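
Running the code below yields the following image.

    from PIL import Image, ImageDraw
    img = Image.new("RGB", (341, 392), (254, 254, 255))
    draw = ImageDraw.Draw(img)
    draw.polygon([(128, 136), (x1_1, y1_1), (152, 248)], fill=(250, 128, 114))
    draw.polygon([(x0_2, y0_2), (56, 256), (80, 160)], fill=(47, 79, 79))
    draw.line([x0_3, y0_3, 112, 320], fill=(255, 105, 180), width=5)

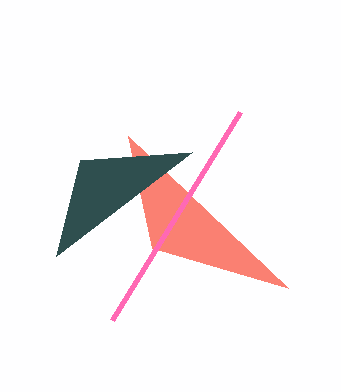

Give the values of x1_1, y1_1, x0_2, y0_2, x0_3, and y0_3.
x1_1 = 288, y1_1 = 288, x0_2 = 192, y0_2 = 152, x0_3 = 240, y0_3 = 112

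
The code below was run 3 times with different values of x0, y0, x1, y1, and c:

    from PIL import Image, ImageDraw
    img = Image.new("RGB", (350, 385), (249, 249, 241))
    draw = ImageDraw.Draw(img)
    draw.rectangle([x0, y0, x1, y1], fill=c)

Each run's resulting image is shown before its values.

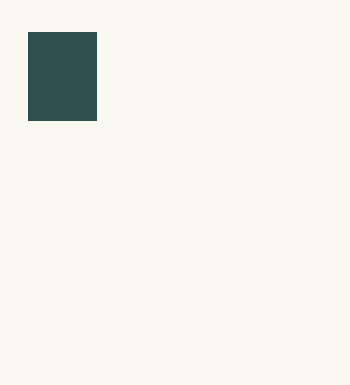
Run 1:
x0 = 28, y0 = 32, x1 = 96, y1 = 120, c = 'darkslategray'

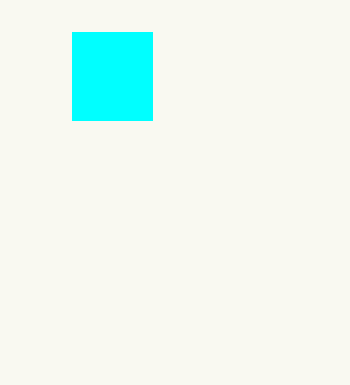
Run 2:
x0 = 72, y0 = 32, x1 = 152, y1 = 120, c = 'cyan'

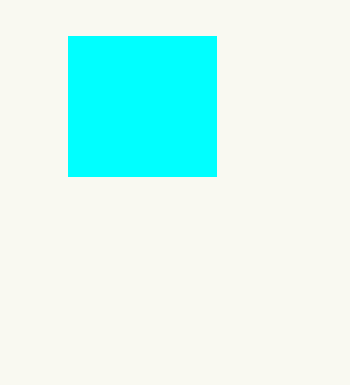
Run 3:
x0 = 68, y0 = 36, x1 = 216, y1 = 176, c = 'cyan'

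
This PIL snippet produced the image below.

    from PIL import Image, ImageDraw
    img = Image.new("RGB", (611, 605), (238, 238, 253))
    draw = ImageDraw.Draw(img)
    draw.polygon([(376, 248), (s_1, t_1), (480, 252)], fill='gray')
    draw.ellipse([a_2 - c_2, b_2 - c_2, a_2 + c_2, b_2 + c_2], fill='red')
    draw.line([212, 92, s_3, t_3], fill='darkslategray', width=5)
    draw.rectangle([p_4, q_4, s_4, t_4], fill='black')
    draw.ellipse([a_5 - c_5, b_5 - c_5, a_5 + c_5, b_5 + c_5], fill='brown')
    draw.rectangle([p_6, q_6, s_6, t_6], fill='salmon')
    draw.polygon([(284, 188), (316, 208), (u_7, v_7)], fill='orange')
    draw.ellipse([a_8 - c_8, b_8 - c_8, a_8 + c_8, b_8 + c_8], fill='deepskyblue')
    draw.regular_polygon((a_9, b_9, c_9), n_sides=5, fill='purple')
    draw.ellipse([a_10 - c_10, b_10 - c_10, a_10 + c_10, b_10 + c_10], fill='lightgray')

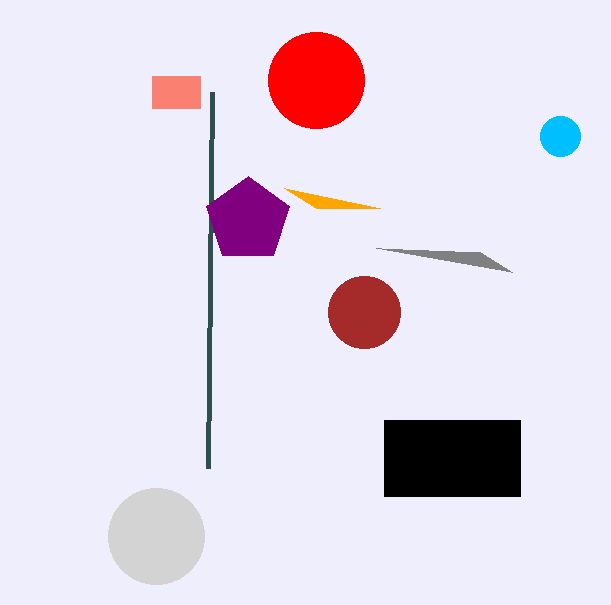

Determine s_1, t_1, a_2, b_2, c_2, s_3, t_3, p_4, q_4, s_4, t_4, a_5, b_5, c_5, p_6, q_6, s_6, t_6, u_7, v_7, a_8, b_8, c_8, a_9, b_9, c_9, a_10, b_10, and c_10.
s_1 = 512, t_1 = 272, a_2 = 316, b_2 = 80, c_2 = 48, s_3 = 208, t_3 = 468, p_4 = 384, q_4 = 420, s_4 = 520, t_4 = 496, a_5 = 364, b_5 = 312, c_5 = 36, p_6 = 152, q_6 = 76, s_6 = 200, t_6 = 108, u_7 = 380, v_7 = 208, a_8 = 560, b_8 = 136, c_8 = 20, a_9 = 248, b_9 = 220, c_9 = 44, a_10 = 156, b_10 = 536, c_10 = 48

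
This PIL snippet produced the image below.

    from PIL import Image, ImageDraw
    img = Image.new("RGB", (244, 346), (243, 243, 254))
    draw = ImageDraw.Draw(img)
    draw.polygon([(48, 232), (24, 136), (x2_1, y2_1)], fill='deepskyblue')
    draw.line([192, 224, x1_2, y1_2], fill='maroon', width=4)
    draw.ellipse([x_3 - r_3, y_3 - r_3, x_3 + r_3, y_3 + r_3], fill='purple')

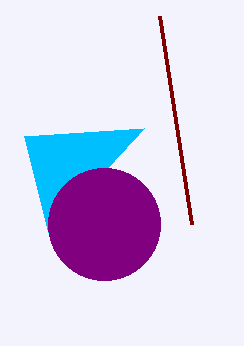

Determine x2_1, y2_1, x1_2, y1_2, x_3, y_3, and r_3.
x2_1 = 144; y2_1 = 128; x1_2 = 160; y1_2 = 16; x_3 = 104; y_3 = 224; r_3 = 56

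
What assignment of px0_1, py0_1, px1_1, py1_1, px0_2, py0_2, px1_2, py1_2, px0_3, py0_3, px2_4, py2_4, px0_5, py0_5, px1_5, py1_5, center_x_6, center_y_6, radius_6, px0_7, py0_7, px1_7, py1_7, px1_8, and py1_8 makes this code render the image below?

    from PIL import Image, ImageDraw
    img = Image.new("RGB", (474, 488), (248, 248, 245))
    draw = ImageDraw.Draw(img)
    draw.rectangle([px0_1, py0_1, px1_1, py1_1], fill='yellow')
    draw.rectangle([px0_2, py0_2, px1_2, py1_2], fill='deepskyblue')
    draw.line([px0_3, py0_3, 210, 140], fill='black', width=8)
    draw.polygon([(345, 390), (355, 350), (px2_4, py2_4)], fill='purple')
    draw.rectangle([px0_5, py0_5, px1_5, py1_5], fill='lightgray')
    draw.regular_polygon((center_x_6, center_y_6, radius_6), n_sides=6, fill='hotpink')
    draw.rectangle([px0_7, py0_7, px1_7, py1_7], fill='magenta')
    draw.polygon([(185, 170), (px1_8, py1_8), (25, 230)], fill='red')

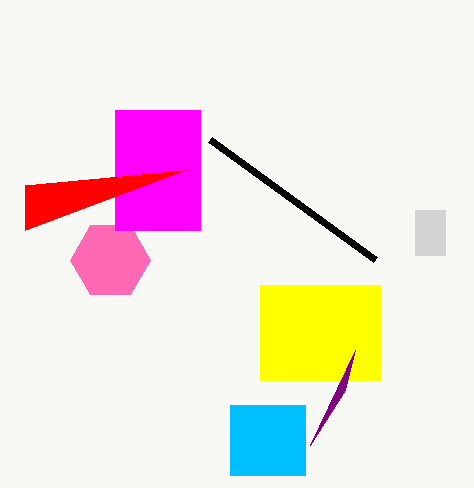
px0_1 = 260; py0_1 = 285; px1_1 = 380; py1_1 = 380; px0_2 = 230; py0_2 = 405; px1_2 = 305; py1_2 = 475; px0_3 = 375; py0_3 = 260; px2_4 = 310; py2_4 = 445; px0_5 = 415; py0_5 = 210; px1_5 = 445; py1_5 = 255; center_x_6 = 110; center_y_6 = 260; radius_6 = 40; px0_7 = 115; py0_7 = 110; px1_7 = 200; py1_7 = 230; px1_8 = 25; py1_8 = 185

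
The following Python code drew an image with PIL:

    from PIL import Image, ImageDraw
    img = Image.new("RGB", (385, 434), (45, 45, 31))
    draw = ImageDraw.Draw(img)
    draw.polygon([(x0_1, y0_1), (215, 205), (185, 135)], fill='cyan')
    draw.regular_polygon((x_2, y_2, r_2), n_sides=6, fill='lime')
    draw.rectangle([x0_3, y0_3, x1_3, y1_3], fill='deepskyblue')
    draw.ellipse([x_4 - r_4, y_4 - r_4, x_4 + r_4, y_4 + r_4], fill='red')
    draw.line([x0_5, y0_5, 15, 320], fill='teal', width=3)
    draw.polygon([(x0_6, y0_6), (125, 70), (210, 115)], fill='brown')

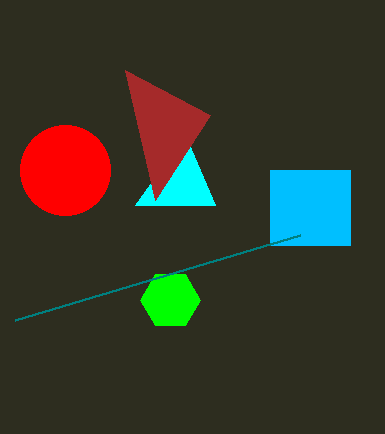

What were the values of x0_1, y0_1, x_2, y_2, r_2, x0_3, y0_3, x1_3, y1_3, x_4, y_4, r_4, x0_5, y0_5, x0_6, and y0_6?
x0_1 = 135
y0_1 = 205
x_2 = 170
y_2 = 300
r_2 = 30
x0_3 = 270
y0_3 = 170
x1_3 = 350
y1_3 = 245
x_4 = 65
y_4 = 170
r_4 = 45
x0_5 = 300
y0_5 = 235
x0_6 = 155
y0_6 = 200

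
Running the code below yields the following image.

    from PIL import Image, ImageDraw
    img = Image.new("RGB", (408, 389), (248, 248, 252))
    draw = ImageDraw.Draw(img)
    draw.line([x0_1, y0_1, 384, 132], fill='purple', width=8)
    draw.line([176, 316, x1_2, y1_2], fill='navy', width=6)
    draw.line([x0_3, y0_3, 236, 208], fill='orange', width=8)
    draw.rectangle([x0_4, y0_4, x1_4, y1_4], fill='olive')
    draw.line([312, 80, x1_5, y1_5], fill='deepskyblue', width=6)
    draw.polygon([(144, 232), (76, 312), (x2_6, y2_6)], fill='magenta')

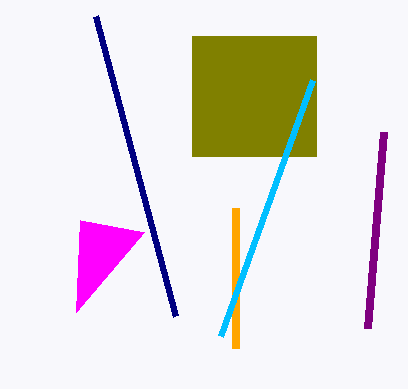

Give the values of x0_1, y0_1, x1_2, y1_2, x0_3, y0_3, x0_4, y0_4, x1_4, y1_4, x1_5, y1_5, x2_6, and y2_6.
x0_1 = 368
y0_1 = 328
x1_2 = 96
y1_2 = 16
x0_3 = 236
y0_3 = 348
x0_4 = 192
y0_4 = 36
x1_4 = 316
y1_4 = 156
x1_5 = 220
y1_5 = 336
x2_6 = 80
y2_6 = 220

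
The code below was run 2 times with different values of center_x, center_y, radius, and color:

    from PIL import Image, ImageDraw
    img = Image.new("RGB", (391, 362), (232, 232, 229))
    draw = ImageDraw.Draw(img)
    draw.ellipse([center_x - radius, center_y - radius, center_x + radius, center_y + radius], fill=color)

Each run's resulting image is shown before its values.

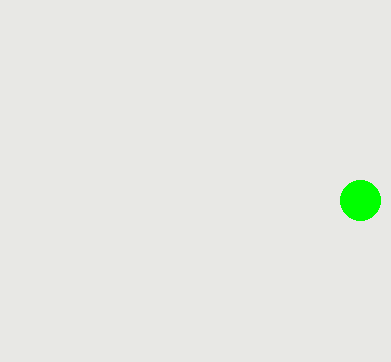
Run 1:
center_x = 360; center_y = 200; radius = 20; color = 'lime'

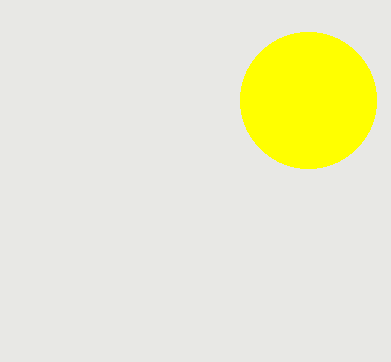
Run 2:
center_x = 308, center_y = 100, radius = 68, color = 'yellow'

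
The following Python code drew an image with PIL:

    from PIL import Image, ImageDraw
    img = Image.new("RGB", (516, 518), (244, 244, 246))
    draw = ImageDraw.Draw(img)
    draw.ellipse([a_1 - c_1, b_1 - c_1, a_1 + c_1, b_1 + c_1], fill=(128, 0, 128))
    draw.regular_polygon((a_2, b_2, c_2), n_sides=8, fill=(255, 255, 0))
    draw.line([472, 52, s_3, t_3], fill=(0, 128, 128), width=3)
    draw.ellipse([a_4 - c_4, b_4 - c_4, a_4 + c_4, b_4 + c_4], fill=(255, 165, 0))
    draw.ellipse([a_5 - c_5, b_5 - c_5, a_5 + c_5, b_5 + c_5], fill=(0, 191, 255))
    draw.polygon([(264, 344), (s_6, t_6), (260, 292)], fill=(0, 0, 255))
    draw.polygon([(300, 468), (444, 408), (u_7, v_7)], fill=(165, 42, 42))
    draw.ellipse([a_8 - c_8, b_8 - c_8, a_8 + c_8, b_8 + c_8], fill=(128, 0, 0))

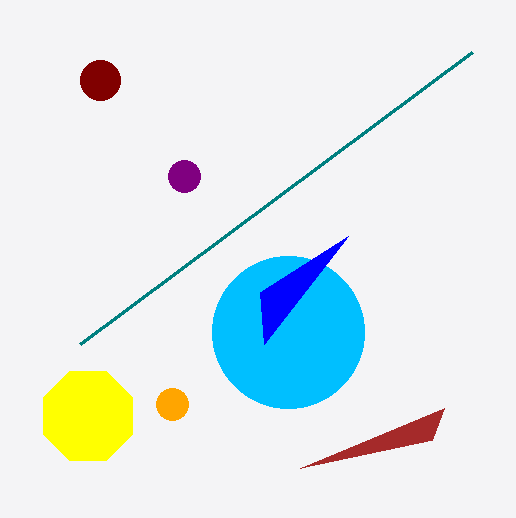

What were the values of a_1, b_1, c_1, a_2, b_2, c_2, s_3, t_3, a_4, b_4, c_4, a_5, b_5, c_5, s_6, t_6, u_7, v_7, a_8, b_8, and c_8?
a_1 = 184, b_1 = 176, c_1 = 16, a_2 = 88, b_2 = 416, c_2 = 48, s_3 = 80, t_3 = 344, a_4 = 172, b_4 = 404, c_4 = 16, a_5 = 288, b_5 = 332, c_5 = 76, s_6 = 348, t_6 = 236, u_7 = 432, v_7 = 440, a_8 = 100, b_8 = 80, c_8 = 20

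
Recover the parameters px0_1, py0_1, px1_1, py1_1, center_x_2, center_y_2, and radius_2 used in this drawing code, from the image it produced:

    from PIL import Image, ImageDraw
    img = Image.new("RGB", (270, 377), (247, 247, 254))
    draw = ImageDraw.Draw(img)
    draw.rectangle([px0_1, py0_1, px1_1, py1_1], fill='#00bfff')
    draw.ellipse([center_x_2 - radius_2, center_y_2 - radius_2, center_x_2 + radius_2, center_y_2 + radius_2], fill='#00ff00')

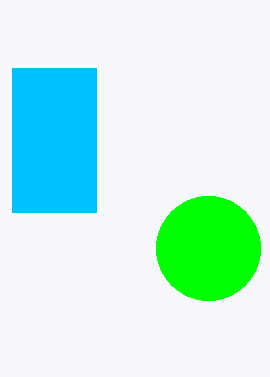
px0_1 = 12; py0_1 = 68; px1_1 = 96; py1_1 = 212; center_x_2 = 208; center_y_2 = 248; radius_2 = 52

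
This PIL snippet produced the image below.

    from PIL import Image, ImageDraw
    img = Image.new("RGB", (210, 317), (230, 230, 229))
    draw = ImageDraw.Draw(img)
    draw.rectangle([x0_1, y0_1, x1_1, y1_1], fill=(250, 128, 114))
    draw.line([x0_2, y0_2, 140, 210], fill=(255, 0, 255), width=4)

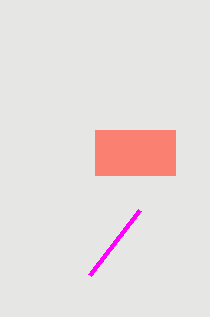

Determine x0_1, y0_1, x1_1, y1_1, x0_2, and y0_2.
x0_1 = 95, y0_1 = 130, x1_1 = 175, y1_1 = 175, x0_2 = 90, y0_2 = 275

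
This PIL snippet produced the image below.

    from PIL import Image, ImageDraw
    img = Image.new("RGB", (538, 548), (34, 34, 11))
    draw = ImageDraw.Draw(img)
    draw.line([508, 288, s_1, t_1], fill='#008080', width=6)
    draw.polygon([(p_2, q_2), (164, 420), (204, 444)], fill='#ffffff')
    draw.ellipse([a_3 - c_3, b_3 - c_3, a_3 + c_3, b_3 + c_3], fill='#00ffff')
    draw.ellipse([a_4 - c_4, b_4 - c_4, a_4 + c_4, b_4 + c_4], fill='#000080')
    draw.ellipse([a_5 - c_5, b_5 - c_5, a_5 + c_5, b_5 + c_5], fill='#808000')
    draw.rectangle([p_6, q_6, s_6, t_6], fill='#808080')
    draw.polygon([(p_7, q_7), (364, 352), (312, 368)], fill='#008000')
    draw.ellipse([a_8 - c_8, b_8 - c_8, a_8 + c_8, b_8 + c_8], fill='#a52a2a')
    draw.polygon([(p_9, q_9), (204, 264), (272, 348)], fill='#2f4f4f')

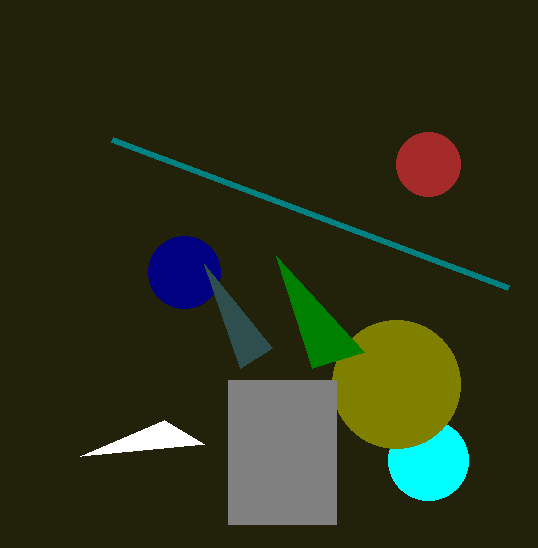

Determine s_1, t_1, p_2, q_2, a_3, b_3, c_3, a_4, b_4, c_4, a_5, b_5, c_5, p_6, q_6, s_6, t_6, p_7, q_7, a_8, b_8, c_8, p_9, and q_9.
s_1 = 112; t_1 = 140; p_2 = 80; q_2 = 456; a_3 = 428; b_3 = 460; c_3 = 40; a_4 = 184; b_4 = 272; c_4 = 36; a_5 = 396; b_5 = 384; c_5 = 64; p_6 = 228; q_6 = 380; s_6 = 336; t_6 = 524; p_7 = 276; q_7 = 256; a_8 = 428; b_8 = 164; c_8 = 32; p_9 = 240; q_9 = 368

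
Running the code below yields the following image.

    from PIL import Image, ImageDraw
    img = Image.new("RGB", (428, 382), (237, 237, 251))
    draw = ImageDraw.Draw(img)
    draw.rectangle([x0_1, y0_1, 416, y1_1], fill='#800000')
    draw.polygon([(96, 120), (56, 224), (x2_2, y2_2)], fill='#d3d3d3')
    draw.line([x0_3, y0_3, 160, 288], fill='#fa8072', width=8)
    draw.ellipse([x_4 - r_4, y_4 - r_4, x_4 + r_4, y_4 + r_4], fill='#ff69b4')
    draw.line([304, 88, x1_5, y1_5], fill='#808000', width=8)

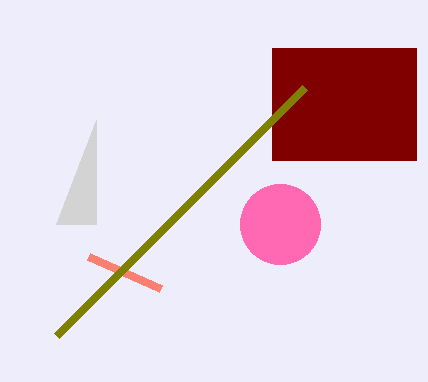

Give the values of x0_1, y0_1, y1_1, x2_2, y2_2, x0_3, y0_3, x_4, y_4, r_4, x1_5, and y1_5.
x0_1 = 272; y0_1 = 48; y1_1 = 160; x2_2 = 96; y2_2 = 224; x0_3 = 88; y0_3 = 256; x_4 = 280; y_4 = 224; r_4 = 40; x1_5 = 56; y1_5 = 336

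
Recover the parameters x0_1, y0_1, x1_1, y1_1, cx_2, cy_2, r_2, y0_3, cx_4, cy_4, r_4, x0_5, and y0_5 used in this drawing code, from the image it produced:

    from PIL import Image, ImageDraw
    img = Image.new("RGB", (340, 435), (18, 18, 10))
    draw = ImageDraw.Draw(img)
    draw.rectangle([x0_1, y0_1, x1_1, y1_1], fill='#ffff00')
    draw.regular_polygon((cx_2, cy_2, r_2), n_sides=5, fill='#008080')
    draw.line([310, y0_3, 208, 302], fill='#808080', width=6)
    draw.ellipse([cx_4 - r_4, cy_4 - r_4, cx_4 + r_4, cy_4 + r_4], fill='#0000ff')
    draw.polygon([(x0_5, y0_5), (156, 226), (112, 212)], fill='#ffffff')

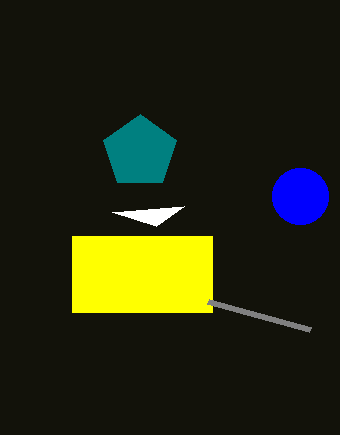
x0_1 = 72
y0_1 = 236
x1_1 = 212
y1_1 = 312
cx_2 = 140
cy_2 = 152
r_2 = 38
y0_3 = 330
cx_4 = 300
cy_4 = 196
r_4 = 28
x0_5 = 184
y0_5 = 206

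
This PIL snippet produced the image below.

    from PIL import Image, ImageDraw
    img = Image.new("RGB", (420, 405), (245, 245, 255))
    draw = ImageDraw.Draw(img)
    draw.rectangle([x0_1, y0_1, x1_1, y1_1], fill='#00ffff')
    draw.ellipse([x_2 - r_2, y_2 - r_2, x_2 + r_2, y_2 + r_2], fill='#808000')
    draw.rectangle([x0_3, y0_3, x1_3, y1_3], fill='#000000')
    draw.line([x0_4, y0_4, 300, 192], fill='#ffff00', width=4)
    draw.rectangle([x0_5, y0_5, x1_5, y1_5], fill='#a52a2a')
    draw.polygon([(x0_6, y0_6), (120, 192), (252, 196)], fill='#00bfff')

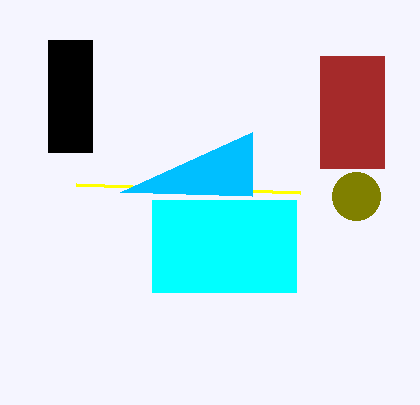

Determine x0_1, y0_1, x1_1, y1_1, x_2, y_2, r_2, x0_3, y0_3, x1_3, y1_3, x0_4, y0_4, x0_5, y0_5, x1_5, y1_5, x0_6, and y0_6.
x0_1 = 152; y0_1 = 200; x1_1 = 296; y1_1 = 292; x_2 = 356; y_2 = 196; r_2 = 24; x0_3 = 48; y0_3 = 40; x1_3 = 92; y1_3 = 152; x0_4 = 76; y0_4 = 184; x0_5 = 320; y0_5 = 56; x1_5 = 384; y1_5 = 168; x0_6 = 252; y0_6 = 132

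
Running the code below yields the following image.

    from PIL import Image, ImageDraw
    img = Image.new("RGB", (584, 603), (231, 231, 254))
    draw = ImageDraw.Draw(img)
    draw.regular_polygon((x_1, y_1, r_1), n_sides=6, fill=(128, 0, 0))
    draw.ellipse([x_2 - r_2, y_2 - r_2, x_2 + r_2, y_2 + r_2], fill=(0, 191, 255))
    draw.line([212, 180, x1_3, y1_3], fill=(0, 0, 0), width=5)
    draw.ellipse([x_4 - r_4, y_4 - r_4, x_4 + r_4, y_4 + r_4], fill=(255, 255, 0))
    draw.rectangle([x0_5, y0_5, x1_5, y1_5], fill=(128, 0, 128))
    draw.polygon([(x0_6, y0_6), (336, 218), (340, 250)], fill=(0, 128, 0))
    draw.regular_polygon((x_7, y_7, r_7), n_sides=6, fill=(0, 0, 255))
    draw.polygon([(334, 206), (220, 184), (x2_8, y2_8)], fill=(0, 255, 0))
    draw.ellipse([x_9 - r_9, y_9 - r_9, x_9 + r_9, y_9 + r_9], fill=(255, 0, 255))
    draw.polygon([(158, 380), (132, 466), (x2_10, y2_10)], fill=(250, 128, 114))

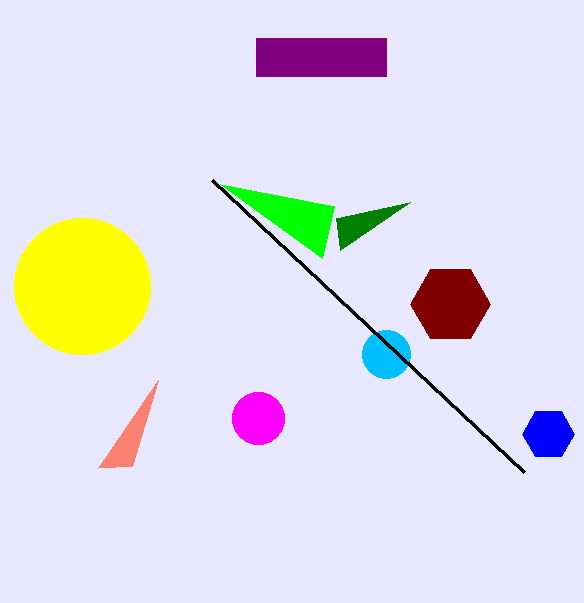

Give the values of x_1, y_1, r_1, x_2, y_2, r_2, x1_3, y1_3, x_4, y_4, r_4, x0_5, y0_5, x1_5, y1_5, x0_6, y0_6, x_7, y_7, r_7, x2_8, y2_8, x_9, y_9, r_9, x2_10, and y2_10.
x_1 = 450
y_1 = 304
r_1 = 40
x_2 = 386
y_2 = 354
r_2 = 24
x1_3 = 524
y1_3 = 472
x_4 = 82
y_4 = 286
r_4 = 68
x0_5 = 256
y0_5 = 38
x1_5 = 386
y1_5 = 76
x0_6 = 410
y0_6 = 202
x_7 = 548
y_7 = 434
r_7 = 26
x2_8 = 322
y2_8 = 258
x_9 = 258
y_9 = 418
r_9 = 26
x2_10 = 98
y2_10 = 468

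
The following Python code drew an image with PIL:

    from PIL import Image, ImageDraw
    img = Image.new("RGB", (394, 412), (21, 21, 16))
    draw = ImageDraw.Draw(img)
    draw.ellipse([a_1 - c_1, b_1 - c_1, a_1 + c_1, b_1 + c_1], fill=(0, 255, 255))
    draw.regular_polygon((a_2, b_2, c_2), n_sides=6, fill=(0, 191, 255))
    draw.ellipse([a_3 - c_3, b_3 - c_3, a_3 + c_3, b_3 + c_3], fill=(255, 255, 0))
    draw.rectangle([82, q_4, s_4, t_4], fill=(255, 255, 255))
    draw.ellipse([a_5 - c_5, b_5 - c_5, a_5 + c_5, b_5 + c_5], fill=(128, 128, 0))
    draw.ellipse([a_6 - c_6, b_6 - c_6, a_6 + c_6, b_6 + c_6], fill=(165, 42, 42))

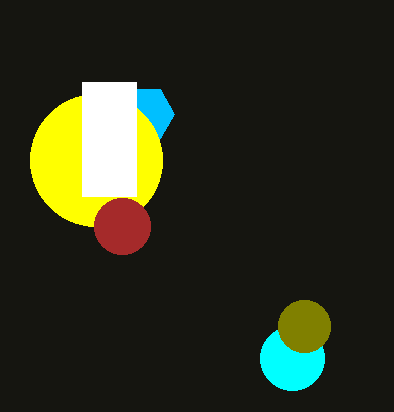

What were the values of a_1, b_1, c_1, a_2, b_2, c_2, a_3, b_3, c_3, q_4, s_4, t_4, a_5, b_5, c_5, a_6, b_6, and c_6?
a_1 = 292; b_1 = 358; c_1 = 32; a_2 = 146; b_2 = 114; c_2 = 28; a_3 = 96; b_3 = 160; c_3 = 66; q_4 = 82; s_4 = 136; t_4 = 196; a_5 = 304; b_5 = 326; c_5 = 26; a_6 = 122; b_6 = 226; c_6 = 28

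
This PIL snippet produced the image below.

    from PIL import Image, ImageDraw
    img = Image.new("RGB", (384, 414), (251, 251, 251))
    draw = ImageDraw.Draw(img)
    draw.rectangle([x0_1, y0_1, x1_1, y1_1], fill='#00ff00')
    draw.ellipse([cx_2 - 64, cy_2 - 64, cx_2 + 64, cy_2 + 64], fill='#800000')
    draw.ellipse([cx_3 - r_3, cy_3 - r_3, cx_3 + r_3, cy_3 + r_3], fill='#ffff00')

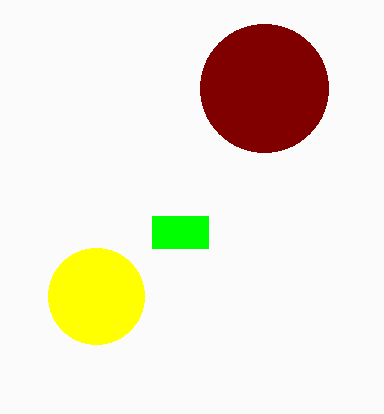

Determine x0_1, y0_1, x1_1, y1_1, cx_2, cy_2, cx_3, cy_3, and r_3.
x0_1 = 152
y0_1 = 216
x1_1 = 208
y1_1 = 248
cx_2 = 264
cy_2 = 88
cx_3 = 96
cy_3 = 296
r_3 = 48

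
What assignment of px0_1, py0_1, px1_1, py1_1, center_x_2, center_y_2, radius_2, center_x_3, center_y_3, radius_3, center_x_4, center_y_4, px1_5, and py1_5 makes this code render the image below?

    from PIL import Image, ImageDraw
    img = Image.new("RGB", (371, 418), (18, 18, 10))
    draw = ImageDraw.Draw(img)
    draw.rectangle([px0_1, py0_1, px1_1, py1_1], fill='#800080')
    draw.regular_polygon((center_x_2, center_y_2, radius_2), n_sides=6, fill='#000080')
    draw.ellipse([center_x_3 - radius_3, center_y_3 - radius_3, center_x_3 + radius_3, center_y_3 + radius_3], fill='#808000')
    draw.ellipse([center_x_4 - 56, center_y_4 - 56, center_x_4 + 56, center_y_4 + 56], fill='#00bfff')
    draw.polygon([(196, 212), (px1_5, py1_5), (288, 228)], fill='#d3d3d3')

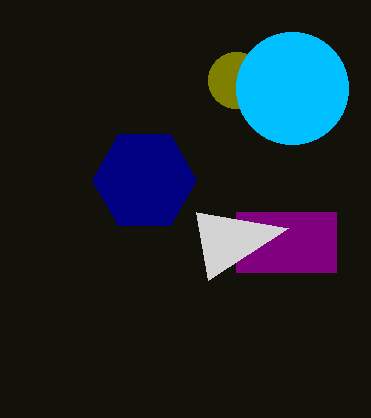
px0_1 = 236, py0_1 = 212, px1_1 = 336, py1_1 = 272, center_x_2 = 144, center_y_2 = 180, radius_2 = 52, center_x_3 = 236, center_y_3 = 80, radius_3 = 28, center_x_4 = 292, center_y_4 = 88, px1_5 = 208, py1_5 = 280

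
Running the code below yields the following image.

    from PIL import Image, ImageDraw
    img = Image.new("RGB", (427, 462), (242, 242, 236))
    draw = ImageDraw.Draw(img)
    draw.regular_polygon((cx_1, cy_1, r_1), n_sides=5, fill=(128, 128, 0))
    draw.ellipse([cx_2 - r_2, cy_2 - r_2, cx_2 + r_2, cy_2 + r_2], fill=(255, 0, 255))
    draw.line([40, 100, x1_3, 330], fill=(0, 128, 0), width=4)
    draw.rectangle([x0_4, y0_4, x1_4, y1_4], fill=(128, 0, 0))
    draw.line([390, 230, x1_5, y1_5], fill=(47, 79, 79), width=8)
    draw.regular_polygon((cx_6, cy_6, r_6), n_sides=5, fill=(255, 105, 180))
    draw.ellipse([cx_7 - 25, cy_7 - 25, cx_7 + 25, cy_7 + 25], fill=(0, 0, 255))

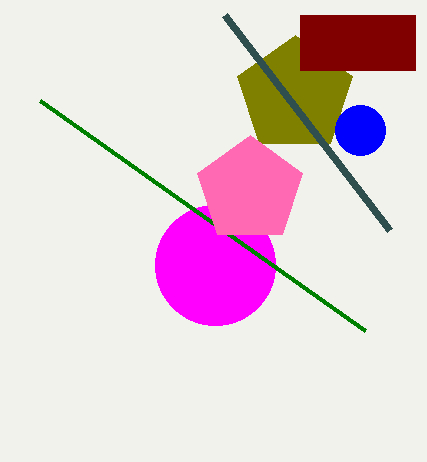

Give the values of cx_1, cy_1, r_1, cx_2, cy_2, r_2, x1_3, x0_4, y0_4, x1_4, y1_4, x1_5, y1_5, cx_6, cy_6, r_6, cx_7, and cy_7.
cx_1 = 295; cy_1 = 95; r_1 = 60; cx_2 = 215; cy_2 = 265; r_2 = 60; x1_3 = 365; x0_4 = 300; y0_4 = 15; x1_4 = 415; y1_4 = 70; x1_5 = 225; y1_5 = 15; cx_6 = 250; cy_6 = 190; r_6 = 55; cx_7 = 360; cy_7 = 130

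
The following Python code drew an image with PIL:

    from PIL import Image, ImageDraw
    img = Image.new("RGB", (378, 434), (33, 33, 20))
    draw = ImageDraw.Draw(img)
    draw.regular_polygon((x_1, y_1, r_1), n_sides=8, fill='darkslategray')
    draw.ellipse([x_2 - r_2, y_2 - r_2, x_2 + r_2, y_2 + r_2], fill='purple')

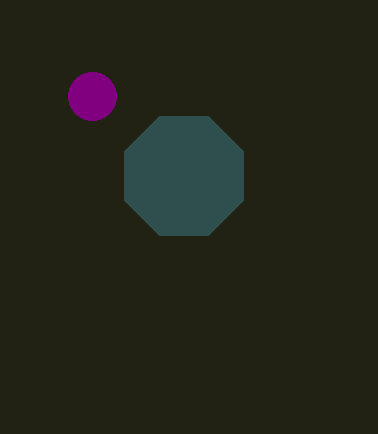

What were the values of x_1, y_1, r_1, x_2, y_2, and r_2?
x_1 = 184; y_1 = 176; r_1 = 64; x_2 = 92; y_2 = 96; r_2 = 24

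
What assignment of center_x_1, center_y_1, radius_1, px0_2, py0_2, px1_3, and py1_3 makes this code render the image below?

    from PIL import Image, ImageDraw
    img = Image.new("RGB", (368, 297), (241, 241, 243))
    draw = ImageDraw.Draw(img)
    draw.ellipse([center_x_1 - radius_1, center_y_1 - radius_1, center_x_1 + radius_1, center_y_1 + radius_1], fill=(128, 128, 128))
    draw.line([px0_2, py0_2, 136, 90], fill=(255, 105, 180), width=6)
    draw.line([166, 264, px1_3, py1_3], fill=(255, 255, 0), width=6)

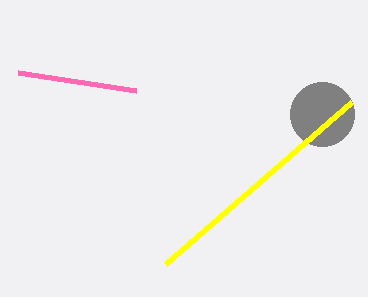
center_x_1 = 322, center_y_1 = 114, radius_1 = 32, px0_2 = 18, py0_2 = 72, px1_3 = 352, py1_3 = 102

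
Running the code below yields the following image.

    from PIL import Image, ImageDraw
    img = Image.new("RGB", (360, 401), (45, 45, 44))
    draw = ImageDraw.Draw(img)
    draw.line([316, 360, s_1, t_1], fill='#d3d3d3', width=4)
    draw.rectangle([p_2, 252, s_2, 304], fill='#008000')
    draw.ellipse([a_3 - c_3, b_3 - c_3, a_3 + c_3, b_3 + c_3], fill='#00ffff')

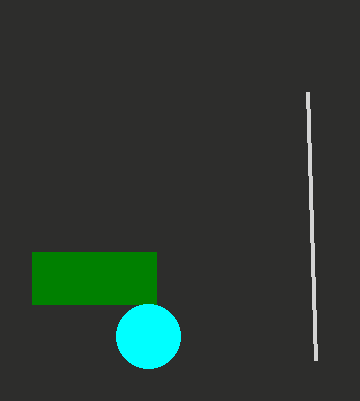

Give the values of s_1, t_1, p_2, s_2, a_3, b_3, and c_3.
s_1 = 308
t_1 = 92
p_2 = 32
s_2 = 156
a_3 = 148
b_3 = 336
c_3 = 32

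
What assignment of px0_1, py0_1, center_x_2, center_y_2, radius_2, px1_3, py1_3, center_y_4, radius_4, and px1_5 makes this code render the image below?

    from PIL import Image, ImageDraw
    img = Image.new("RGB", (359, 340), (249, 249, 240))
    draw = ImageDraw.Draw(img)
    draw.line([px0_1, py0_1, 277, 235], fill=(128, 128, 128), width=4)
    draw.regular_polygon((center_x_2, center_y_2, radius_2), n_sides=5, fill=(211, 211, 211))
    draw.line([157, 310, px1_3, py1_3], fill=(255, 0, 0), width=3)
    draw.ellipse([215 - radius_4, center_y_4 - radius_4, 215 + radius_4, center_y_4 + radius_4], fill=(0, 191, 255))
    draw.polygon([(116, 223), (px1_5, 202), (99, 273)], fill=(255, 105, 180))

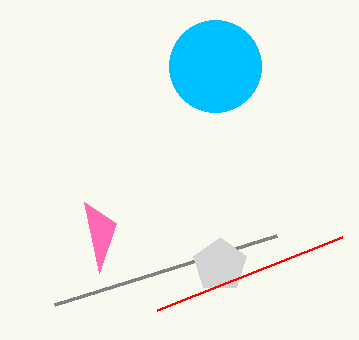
px0_1 = 55, py0_1 = 304, center_x_2 = 220, center_y_2 = 265, radius_2 = 28, px1_3 = 342, py1_3 = 237, center_y_4 = 66, radius_4 = 46, px1_5 = 84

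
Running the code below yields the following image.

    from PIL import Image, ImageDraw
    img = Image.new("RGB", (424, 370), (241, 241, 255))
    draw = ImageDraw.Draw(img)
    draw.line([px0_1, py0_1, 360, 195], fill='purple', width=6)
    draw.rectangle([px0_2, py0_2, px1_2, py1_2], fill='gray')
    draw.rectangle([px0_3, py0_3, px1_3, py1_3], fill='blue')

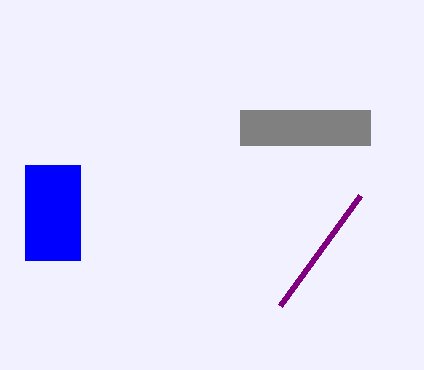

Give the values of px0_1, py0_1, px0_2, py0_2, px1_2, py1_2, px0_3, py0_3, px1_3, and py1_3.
px0_1 = 280
py0_1 = 305
px0_2 = 240
py0_2 = 110
px1_2 = 370
py1_2 = 145
px0_3 = 25
py0_3 = 165
px1_3 = 80
py1_3 = 260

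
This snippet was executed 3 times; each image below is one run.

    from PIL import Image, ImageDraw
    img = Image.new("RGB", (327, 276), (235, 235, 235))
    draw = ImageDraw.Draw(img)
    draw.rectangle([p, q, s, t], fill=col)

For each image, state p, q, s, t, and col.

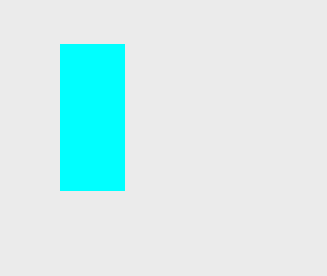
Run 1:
p = 60; q = 44; s = 124; t = 190; col = 'cyan'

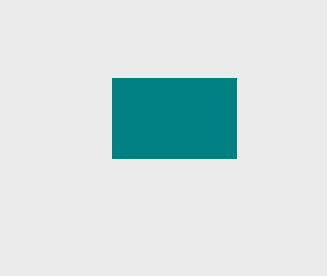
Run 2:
p = 112; q = 78; s = 236; t = 158; col = 'teal'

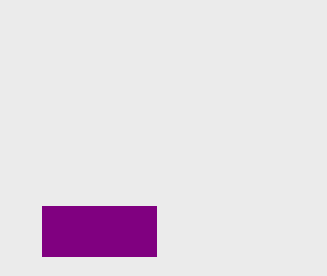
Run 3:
p = 42, q = 206, s = 156, t = 256, col = 'purple'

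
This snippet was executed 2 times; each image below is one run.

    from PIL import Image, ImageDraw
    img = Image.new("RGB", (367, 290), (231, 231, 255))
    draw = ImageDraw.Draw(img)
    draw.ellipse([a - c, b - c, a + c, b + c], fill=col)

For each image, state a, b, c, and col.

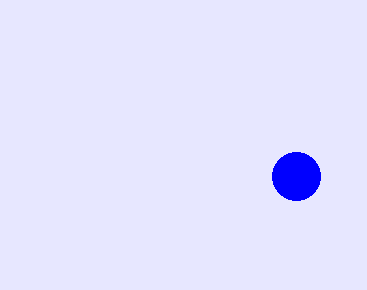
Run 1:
a = 296
b = 176
c = 24
col = 'blue'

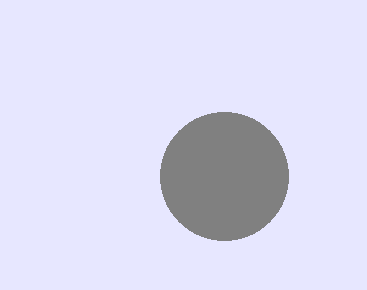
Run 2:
a = 224; b = 176; c = 64; col = 'gray'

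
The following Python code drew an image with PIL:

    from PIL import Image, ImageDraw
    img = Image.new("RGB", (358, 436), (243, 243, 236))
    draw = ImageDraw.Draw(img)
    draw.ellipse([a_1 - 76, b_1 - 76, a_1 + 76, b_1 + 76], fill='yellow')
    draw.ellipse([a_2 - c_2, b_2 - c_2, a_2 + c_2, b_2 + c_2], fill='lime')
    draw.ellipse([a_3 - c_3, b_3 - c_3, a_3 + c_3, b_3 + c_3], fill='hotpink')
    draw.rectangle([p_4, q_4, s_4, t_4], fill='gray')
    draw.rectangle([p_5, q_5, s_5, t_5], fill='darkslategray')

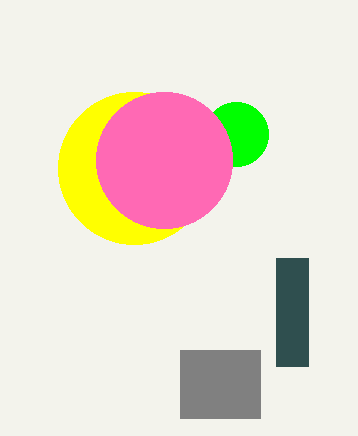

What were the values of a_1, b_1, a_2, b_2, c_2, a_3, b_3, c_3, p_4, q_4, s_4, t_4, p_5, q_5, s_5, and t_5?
a_1 = 134; b_1 = 168; a_2 = 236; b_2 = 134; c_2 = 32; a_3 = 164; b_3 = 160; c_3 = 68; p_4 = 180; q_4 = 350; s_4 = 260; t_4 = 418; p_5 = 276; q_5 = 258; s_5 = 308; t_5 = 366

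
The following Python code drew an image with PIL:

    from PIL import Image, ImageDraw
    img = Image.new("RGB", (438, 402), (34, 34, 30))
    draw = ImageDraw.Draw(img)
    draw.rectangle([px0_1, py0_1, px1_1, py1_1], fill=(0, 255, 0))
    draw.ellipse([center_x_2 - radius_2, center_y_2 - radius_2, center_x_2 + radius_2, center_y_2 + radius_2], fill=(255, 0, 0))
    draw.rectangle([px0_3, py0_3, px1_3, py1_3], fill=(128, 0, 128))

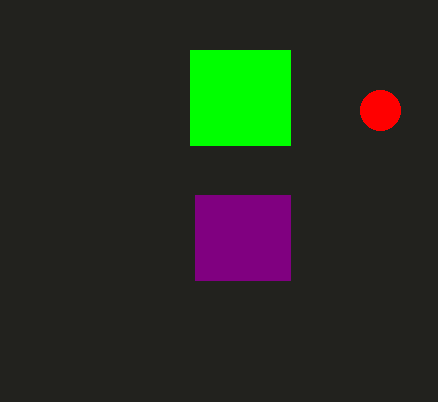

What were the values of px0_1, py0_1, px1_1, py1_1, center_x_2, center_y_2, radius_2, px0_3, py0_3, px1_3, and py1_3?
px0_1 = 190
py0_1 = 50
px1_1 = 290
py1_1 = 145
center_x_2 = 380
center_y_2 = 110
radius_2 = 20
px0_3 = 195
py0_3 = 195
px1_3 = 290
py1_3 = 280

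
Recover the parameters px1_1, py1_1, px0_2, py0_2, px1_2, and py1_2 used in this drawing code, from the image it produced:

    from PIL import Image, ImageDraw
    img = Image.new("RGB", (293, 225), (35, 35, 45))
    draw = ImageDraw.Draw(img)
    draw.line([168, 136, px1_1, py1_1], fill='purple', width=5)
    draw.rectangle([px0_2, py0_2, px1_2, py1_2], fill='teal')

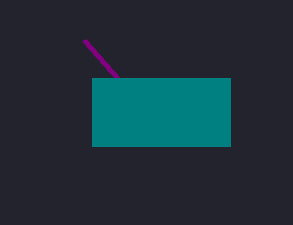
px1_1 = 84, py1_1 = 40, px0_2 = 92, py0_2 = 78, px1_2 = 230, py1_2 = 146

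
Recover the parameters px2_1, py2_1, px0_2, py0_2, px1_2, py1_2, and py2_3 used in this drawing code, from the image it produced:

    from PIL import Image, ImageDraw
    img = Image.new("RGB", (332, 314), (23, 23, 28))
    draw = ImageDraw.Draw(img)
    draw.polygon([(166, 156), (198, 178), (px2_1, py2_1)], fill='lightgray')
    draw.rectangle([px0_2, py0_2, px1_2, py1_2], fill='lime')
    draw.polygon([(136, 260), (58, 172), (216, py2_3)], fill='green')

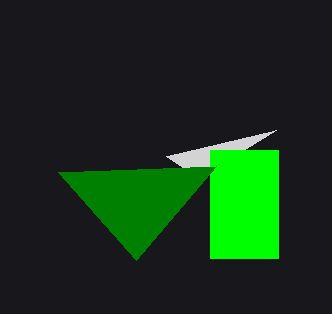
px2_1 = 276
py2_1 = 130
px0_2 = 210
py0_2 = 150
px1_2 = 278
py1_2 = 258
py2_3 = 166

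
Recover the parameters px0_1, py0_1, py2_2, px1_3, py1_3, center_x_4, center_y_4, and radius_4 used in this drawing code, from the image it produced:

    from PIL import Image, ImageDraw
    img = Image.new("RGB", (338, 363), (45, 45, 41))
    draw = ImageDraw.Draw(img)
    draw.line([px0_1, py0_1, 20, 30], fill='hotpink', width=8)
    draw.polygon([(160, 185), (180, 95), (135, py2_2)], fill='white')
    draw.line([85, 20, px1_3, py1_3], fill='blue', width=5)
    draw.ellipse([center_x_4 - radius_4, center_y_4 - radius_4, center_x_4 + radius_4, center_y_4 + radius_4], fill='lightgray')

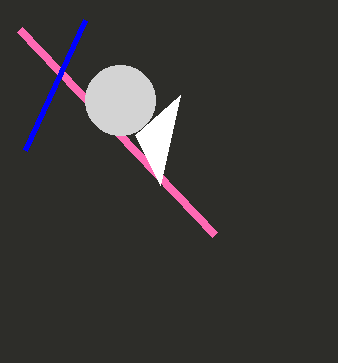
px0_1 = 215; py0_1 = 235; py2_2 = 135; px1_3 = 25; py1_3 = 150; center_x_4 = 120; center_y_4 = 100; radius_4 = 35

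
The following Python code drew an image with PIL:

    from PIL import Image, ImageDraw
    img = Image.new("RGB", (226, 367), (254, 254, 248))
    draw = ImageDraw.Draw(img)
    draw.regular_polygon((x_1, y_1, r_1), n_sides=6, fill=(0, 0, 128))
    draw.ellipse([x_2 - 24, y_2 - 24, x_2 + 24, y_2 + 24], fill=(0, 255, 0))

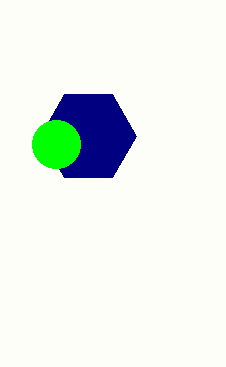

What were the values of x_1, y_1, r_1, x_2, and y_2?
x_1 = 88
y_1 = 136
r_1 = 48
x_2 = 56
y_2 = 144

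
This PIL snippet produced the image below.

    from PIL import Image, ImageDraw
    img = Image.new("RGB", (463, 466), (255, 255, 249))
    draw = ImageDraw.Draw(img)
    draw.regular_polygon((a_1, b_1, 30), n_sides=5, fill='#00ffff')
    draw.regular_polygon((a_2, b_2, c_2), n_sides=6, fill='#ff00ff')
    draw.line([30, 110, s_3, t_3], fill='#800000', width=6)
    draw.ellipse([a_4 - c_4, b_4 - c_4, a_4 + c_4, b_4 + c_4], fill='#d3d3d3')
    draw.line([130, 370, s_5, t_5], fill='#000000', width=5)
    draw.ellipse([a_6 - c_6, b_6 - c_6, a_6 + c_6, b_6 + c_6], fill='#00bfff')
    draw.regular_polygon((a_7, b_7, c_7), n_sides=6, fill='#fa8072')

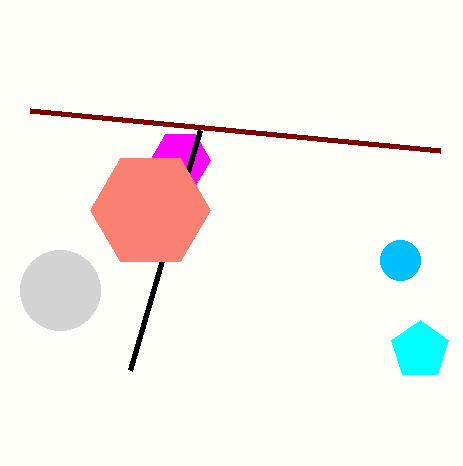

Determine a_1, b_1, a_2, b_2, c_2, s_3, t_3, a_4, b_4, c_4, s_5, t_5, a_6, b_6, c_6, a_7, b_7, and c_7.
a_1 = 420; b_1 = 350; a_2 = 180; b_2 = 160; c_2 = 30; s_3 = 440; t_3 = 150; a_4 = 60; b_4 = 290; c_4 = 40; s_5 = 200; t_5 = 130; a_6 = 400; b_6 = 260; c_6 = 20; a_7 = 150; b_7 = 210; c_7 = 60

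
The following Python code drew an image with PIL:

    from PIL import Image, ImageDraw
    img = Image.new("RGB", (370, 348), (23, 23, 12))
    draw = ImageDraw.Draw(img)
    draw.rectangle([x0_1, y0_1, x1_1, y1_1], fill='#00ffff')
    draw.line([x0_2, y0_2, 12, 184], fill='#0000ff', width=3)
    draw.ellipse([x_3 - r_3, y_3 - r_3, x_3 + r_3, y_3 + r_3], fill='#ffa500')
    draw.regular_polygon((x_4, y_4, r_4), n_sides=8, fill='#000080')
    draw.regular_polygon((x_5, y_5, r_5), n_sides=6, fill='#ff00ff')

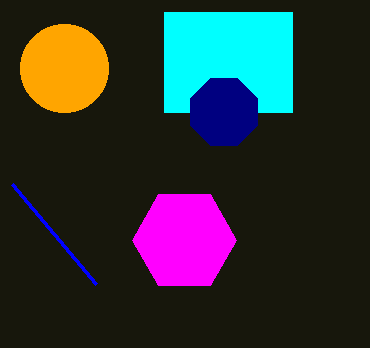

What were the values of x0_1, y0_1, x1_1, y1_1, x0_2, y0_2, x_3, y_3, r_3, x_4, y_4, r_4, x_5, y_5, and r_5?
x0_1 = 164; y0_1 = 12; x1_1 = 292; y1_1 = 112; x0_2 = 96; y0_2 = 284; x_3 = 64; y_3 = 68; r_3 = 44; x_4 = 224; y_4 = 112; r_4 = 36; x_5 = 184; y_5 = 240; r_5 = 52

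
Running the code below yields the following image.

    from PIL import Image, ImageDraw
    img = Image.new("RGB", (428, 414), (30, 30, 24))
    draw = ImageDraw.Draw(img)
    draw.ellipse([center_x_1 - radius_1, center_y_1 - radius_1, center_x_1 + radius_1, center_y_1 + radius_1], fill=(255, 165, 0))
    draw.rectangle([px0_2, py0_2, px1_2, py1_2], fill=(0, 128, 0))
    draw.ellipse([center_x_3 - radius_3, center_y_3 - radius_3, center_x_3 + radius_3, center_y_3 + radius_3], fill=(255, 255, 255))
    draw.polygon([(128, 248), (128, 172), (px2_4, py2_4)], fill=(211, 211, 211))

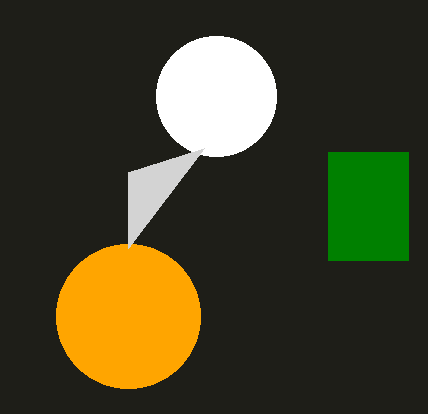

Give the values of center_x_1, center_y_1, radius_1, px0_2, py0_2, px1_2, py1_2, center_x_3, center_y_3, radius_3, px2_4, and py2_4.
center_x_1 = 128; center_y_1 = 316; radius_1 = 72; px0_2 = 328; py0_2 = 152; px1_2 = 408; py1_2 = 260; center_x_3 = 216; center_y_3 = 96; radius_3 = 60; px2_4 = 204; py2_4 = 148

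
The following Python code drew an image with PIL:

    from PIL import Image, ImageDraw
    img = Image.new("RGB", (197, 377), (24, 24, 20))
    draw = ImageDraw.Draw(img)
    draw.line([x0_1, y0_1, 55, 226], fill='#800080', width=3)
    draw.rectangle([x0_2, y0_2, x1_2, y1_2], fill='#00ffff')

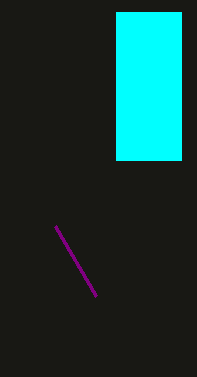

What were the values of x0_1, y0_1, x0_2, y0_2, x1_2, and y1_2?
x0_1 = 96, y0_1 = 296, x0_2 = 116, y0_2 = 12, x1_2 = 181, y1_2 = 160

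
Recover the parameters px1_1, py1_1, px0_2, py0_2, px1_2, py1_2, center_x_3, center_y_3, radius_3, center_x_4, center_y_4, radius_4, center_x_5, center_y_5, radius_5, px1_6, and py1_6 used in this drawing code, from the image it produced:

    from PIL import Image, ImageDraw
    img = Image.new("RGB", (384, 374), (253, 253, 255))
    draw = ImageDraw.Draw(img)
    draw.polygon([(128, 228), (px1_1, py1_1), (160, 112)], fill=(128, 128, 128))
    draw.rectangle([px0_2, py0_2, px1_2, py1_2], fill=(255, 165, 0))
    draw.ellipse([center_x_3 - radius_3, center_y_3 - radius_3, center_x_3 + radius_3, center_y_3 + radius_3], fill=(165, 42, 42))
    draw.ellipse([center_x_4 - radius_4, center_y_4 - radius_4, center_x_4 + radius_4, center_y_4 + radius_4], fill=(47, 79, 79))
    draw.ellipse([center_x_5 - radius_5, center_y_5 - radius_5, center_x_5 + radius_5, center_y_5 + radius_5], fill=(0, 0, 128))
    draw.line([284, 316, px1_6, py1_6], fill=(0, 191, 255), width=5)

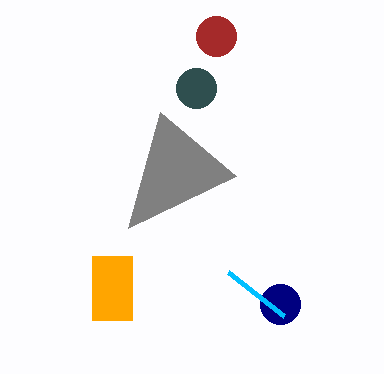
px1_1 = 236; py1_1 = 176; px0_2 = 92; py0_2 = 256; px1_2 = 132; py1_2 = 320; center_x_3 = 216; center_y_3 = 36; radius_3 = 20; center_x_4 = 196; center_y_4 = 88; radius_4 = 20; center_x_5 = 280; center_y_5 = 304; radius_5 = 20; px1_6 = 228; py1_6 = 272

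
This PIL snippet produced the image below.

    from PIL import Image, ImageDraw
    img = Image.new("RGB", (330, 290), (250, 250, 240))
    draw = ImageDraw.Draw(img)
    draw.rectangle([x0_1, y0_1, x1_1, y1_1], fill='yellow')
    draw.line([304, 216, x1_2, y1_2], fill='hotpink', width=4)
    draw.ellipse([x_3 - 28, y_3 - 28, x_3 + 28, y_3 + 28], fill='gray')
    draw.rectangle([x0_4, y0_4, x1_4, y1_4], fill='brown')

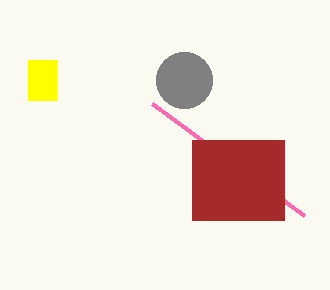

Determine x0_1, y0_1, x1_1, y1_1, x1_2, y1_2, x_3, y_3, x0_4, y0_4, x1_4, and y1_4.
x0_1 = 28; y0_1 = 60; x1_1 = 56; y1_1 = 100; x1_2 = 152; y1_2 = 104; x_3 = 184; y_3 = 80; x0_4 = 192; y0_4 = 140; x1_4 = 284; y1_4 = 220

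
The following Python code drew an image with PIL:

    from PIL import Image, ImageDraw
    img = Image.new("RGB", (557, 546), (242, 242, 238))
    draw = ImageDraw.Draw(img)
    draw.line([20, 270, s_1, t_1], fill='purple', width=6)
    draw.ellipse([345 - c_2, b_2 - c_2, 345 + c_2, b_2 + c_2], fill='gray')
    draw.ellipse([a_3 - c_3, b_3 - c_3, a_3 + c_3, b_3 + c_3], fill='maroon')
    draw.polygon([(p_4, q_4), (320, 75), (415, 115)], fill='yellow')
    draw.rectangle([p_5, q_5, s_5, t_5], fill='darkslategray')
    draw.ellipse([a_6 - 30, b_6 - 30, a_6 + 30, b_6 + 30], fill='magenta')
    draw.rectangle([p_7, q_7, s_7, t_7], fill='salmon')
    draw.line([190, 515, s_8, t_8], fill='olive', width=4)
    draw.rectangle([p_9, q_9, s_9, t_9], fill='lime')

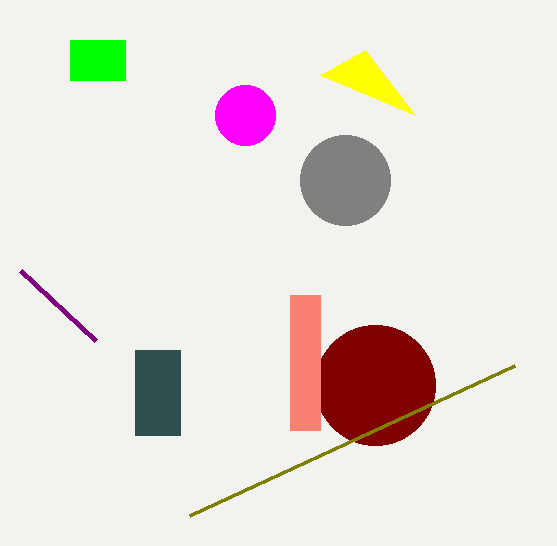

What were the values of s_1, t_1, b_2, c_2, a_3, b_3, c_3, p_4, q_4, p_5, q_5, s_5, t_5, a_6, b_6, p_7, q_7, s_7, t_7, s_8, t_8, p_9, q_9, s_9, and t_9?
s_1 = 95
t_1 = 340
b_2 = 180
c_2 = 45
a_3 = 375
b_3 = 385
c_3 = 60
p_4 = 365
q_4 = 50
p_5 = 135
q_5 = 350
s_5 = 180
t_5 = 435
a_6 = 245
b_6 = 115
p_7 = 290
q_7 = 295
s_7 = 320
t_7 = 430
s_8 = 515
t_8 = 365
p_9 = 70
q_9 = 40
s_9 = 125
t_9 = 80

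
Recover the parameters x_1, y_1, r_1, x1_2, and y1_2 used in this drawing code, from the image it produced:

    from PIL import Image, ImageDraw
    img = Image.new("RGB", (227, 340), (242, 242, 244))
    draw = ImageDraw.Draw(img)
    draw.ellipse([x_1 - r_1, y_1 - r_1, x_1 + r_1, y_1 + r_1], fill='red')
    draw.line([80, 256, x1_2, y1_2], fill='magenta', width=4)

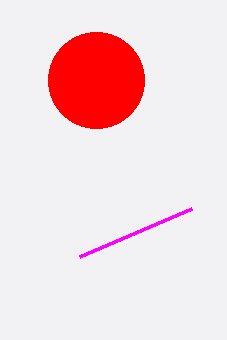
x_1 = 96
y_1 = 80
r_1 = 48
x1_2 = 192
y1_2 = 208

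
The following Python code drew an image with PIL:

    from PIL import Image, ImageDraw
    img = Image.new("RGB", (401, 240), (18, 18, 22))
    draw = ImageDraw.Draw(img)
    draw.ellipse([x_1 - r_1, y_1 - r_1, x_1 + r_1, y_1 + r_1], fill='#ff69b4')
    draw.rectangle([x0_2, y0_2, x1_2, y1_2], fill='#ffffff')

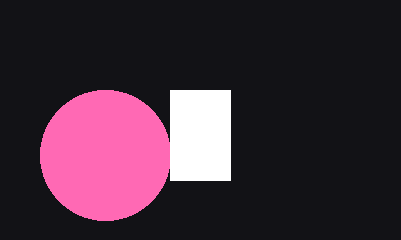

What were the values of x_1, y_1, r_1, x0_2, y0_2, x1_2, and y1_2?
x_1 = 105, y_1 = 155, r_1 = 65, x0_2 = 170, y0_2 = 90, x1_2 = 230, y1_2 = 180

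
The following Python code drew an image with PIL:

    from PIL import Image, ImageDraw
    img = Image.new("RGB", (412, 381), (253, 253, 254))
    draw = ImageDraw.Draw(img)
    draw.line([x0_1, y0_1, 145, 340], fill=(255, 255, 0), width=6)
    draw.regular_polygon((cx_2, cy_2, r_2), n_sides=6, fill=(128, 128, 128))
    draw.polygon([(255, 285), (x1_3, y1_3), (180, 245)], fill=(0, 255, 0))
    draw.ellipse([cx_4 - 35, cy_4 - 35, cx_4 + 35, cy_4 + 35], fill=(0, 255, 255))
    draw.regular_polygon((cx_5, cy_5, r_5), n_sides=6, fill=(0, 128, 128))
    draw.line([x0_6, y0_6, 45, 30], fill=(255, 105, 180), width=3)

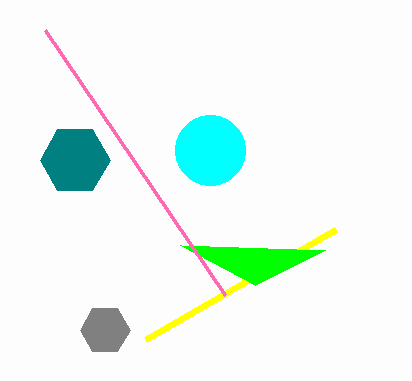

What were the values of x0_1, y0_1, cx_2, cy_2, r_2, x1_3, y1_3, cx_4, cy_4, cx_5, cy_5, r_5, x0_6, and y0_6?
x0_1 = 335
y0_1 = 230
cx_2 = 105
cy_2 = 330
r_2 = 25
x1_3 = 325
y1_3 = 250
cx_4 = 210
cy_4 = 150
cx_5 = 75
cy_5 = 160
r_5 = 35
x0_6 = 225
y0_6 = 295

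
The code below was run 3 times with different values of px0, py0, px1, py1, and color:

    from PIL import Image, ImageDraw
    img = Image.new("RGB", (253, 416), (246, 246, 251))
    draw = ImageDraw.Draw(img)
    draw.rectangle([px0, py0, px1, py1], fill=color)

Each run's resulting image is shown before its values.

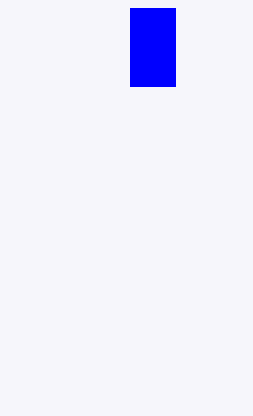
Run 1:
px0 = 130, py0 = 8, px1 = 175, py1 = 86, color = 'blue'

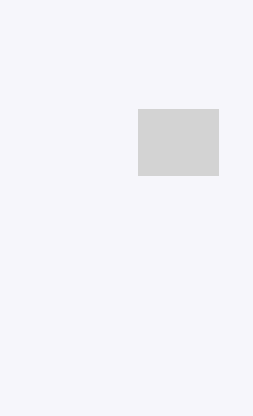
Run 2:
px0 = 138; py0 = 109; px1 = 218; py1 = 175; color = 'lightgray'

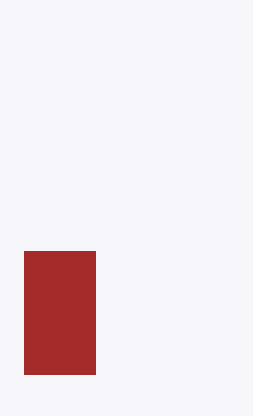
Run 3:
px0 = 24
py0 = 251
px1 = 95
py1 = 374
color = 'brown'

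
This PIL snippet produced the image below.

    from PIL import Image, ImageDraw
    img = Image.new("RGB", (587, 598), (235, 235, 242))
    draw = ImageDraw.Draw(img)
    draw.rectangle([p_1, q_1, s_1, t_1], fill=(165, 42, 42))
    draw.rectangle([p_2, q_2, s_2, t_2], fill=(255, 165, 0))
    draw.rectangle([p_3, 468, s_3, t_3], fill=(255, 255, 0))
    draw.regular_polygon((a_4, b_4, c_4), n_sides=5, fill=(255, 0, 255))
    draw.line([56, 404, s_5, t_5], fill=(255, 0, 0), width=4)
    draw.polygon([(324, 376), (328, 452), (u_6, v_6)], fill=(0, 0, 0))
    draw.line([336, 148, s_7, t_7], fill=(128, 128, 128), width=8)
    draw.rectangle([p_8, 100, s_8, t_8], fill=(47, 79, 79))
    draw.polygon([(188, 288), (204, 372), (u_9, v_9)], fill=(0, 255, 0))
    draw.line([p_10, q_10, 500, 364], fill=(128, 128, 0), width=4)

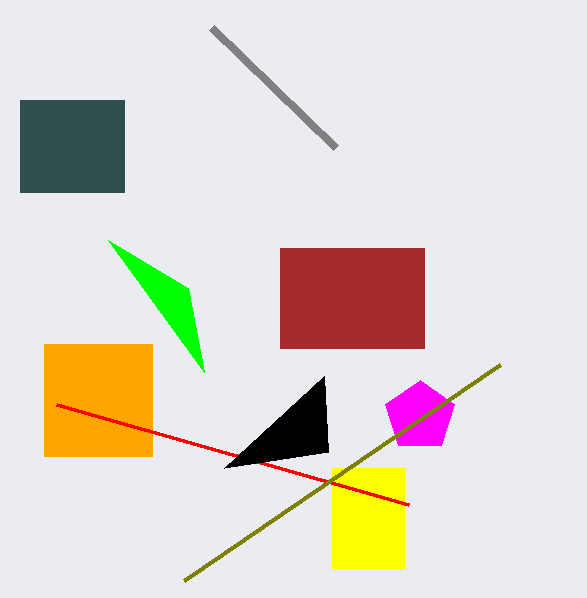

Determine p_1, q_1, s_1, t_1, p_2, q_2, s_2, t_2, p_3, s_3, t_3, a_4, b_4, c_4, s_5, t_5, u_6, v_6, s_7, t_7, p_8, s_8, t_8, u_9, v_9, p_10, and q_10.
p_1 = 280; q_1 = 248; s_1 = 424; t_1 = 348; p_2 = 44; q_2 = 344; s_2 = 152; t_2 = 456; p_3 = 332; s_3 = 404; t_3 = 568; a_4 = 420; b_4 = 416; c_4 = 36; s_5 = 408; t_5 = 504; u_6 = 224; v_6 = 468; s_7 = 212; t_7 = 28; p_8 = 20; s_8 = 124; t_8 = 192; u_9 = 108; v_9 = 240; p_10 = 184; q_10 = 580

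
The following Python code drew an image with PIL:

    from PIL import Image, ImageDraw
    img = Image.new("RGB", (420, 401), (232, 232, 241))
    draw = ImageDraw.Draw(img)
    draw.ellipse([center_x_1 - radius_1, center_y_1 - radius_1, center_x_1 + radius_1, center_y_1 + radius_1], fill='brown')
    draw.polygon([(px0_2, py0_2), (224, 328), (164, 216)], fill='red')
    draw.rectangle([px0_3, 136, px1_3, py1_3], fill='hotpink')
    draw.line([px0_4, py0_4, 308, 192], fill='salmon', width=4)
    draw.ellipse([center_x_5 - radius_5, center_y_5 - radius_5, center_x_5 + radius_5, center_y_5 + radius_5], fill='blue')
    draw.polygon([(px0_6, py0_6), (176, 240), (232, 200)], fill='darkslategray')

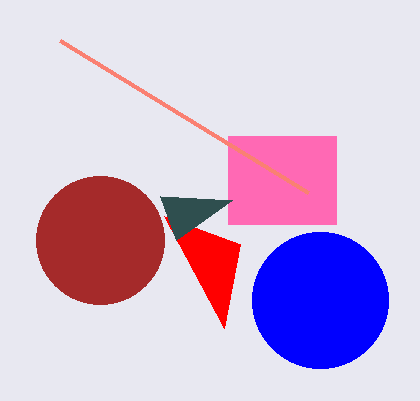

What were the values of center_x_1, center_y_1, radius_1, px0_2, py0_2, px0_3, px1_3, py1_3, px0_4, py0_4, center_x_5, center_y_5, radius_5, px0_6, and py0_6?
center_x_1 = 100, center_y_1 = 240, radius_1 = 64, px0_2 = 240, py0_2 = 244, px0_3 = 228, px1_3 = 336, py1_3 = 224, px0_4 = 60, py0_4 = 40, center_x_5 = 320, center_y_5 = 300, radius_5 = 68, px0_6 = 160, py0_6 = 196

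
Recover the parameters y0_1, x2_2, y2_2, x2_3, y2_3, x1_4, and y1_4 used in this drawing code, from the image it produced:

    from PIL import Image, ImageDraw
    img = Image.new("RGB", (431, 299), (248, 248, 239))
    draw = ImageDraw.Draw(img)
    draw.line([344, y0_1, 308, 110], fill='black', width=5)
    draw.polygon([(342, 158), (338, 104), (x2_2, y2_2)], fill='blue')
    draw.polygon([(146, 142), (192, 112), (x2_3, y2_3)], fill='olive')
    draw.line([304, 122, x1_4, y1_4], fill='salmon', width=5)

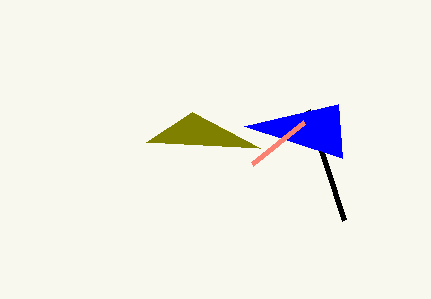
y0_1 = 220
x2_2 = 244
y2_2 = 126
x2_3 = 260
y2_3 = 148
x1_4 = 252
y1_4 = 164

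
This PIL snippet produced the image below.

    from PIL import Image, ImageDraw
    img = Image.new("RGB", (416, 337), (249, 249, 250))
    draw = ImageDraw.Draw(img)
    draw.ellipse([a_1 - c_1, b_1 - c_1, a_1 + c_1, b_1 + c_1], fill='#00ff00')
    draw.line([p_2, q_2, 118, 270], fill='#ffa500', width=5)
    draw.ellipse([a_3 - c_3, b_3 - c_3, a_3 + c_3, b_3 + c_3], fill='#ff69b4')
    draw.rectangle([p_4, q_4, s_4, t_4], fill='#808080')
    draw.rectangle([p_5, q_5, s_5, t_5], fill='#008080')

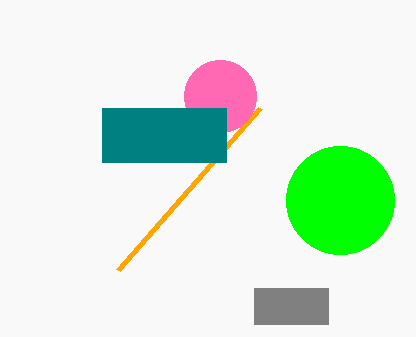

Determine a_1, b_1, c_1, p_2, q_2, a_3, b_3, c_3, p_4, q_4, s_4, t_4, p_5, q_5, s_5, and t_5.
a_1 = 340; b_1 = 200; c_1 = 54; p_2 = 260; q_2 = 108; a_3 = 220; b_3 = 96; c_3 = 36; p_4 = 254; q_4 = 288; s_4 = 328; t_4 = 324; p_5 = 102; q_5 = 108; s_5 = 226; t_5 = 162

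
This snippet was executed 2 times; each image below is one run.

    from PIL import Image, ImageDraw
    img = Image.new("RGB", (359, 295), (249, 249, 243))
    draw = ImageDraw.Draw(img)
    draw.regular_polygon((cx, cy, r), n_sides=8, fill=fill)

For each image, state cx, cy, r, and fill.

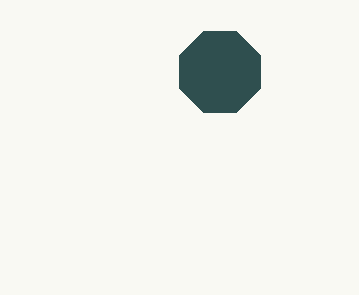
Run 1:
cx = 220; cy = 72; r = 44; fill = 'darkslategray'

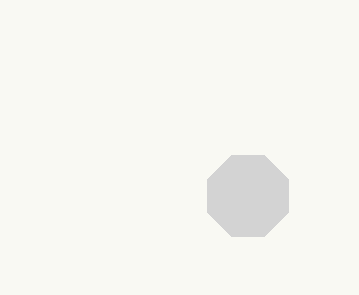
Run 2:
cx = 248
cy = 196
r = 44
fill = 'lightgray'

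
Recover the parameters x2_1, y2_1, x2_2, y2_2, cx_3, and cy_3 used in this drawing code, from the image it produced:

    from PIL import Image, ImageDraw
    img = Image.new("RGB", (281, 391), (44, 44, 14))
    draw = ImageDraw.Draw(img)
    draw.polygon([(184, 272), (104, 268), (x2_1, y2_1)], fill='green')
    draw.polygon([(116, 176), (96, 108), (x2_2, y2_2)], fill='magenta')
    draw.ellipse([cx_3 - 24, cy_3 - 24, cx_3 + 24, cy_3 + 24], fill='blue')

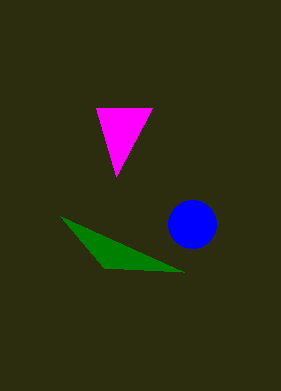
x2_1 = 60; y2_1 = 216; x2_2 = 152; y2_2 = 108; cx_3 = 192; cy_3 = 224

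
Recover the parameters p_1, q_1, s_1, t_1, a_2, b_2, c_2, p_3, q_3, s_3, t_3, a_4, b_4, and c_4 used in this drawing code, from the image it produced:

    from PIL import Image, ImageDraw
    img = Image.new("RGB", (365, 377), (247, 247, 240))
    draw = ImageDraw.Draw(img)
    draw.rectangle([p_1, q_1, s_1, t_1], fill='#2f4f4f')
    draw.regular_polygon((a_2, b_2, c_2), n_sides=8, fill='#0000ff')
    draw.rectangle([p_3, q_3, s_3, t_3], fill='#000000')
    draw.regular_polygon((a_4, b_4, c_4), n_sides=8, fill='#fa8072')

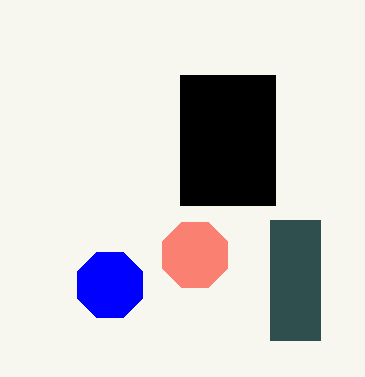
p_1 = 270, q_1 = 220, s_1 = 320, t_1 = 340, a_2 = 110, b_2 = 285, c_2 = 35, p_3 = 180, q_3 = 75, s_3 = 275, t_3 = 205, a_4 = 195, b_4 = 255, c_4 = 35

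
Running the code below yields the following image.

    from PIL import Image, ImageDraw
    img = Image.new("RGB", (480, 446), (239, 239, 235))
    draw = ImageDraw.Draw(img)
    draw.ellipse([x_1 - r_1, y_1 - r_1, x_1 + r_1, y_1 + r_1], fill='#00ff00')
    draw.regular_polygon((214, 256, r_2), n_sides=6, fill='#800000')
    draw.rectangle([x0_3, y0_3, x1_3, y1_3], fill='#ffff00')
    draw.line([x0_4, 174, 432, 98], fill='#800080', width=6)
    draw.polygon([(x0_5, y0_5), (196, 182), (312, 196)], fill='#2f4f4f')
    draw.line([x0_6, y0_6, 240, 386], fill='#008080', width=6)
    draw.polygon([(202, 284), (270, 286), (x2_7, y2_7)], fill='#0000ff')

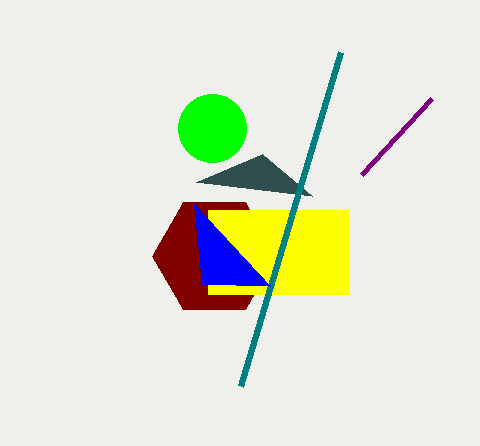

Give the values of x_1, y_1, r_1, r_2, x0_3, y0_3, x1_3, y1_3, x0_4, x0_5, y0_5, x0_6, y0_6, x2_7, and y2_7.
x_1 = 212; y_1 = 128; r_1 = 34; r_2 = 62; x0_3 = 208; y0_3 = 210; x1_3 = 348; y1_3 = 294; x0_4 = 362; x0_5 = 262; y0_5 = 154; x0_6 = 340; y0_6 = 52; x2_7 = 194; y2_7 = 204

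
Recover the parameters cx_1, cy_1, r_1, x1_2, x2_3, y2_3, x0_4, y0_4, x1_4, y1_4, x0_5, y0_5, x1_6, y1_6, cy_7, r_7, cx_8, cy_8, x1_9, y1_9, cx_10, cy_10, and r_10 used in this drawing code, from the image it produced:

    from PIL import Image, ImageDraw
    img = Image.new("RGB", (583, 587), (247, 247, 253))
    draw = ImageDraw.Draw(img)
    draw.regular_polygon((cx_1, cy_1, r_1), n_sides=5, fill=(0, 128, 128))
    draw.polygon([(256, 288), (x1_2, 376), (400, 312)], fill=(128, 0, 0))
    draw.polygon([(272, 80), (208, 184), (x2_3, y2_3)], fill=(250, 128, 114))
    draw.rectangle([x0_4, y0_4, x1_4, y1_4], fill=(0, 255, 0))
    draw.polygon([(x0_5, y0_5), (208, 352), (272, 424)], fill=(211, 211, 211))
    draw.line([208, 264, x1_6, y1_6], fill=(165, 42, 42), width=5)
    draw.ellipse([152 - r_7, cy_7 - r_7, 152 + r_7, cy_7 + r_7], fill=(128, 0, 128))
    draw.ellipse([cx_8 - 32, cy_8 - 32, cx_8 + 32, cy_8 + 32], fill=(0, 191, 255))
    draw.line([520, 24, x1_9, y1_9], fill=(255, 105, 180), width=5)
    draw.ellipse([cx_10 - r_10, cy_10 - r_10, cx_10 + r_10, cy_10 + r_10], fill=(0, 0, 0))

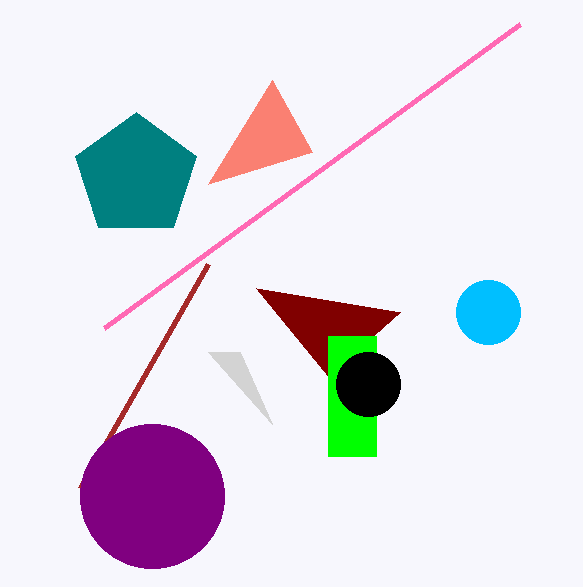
cx_1 = 136; cy_1 = 176; r_1 = 64; x1_2 = 328; x2_3 = 312; y2_3 = 152; x0_4 = 328; y0_4 = 336; x1_4 = 376; y1_4 = 456; x0_5 = 240; y0_5 = 352; x1_6 = 80; y1_6 = 488; cy_7 = 496; r_7 = 72; cx_8 = 488; cy_8 = 312; x1_9 = 104; y1_9 = 328; cx_10 = 368; cy_10 = 384; r_10 = 32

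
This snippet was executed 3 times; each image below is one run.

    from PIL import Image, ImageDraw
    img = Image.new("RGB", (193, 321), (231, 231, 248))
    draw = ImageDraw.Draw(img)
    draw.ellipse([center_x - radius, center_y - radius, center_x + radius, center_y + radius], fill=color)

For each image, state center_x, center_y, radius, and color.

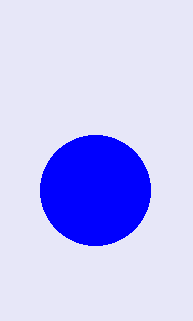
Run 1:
center_x = 95, center_y = 190, radius = 55, color = 'blue'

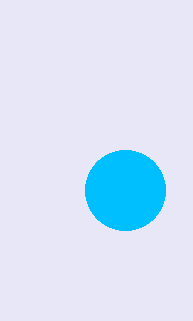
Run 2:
center_x = 125, center_y = 190, radius = 40, color = 'deepskyblue'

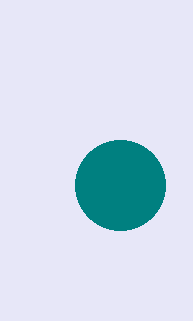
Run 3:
center_x = 120, center_y = 185, radius = 45, color = 'teal'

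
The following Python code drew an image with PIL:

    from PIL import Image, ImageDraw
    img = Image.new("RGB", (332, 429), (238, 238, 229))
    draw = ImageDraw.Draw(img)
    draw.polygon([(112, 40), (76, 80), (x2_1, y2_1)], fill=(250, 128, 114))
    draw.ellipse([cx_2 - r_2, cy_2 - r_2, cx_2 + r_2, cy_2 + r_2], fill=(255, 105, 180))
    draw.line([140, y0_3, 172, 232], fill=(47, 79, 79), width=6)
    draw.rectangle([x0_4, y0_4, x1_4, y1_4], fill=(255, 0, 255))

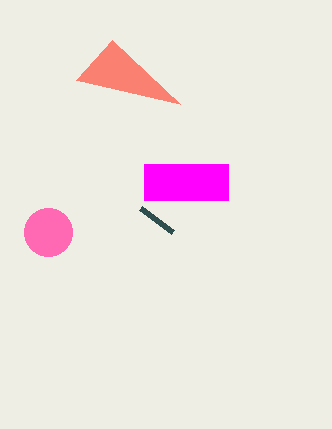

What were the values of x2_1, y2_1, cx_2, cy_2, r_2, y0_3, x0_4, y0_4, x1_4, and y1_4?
x2_1 = 180, y2_1 = 104, cx_2 = 48, cy_2 = 232, r_2 = 24, y0_3 = 208, x0_4 = 144, y0_4 = 164, x1_4 = 228, y1_4 = 200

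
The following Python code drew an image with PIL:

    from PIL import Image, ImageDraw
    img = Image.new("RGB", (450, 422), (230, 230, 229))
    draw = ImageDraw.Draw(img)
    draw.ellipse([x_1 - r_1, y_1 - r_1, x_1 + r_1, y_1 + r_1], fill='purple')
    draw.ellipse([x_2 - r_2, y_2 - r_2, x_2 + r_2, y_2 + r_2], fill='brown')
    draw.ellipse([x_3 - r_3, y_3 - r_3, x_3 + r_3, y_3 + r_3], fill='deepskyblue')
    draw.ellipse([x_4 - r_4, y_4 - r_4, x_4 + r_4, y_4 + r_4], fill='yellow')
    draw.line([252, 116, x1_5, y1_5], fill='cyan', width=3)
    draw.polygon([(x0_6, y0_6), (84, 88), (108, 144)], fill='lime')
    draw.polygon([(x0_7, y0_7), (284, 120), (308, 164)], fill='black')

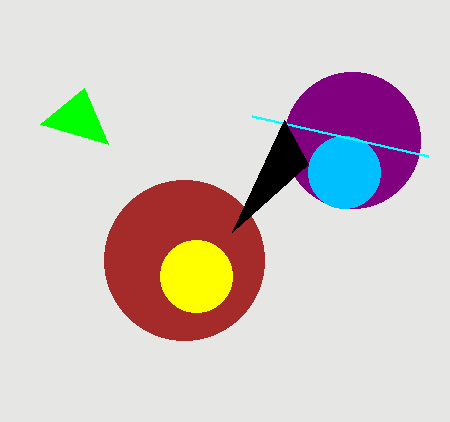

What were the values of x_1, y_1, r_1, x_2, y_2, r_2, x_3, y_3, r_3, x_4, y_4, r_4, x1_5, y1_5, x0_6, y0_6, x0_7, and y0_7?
x_1 = 352; y_1 = 140; r_1 = 68; x_2 = 184; y_2 = 260; r_2 = 80; x_3 = 344; y_3 = 172; r_3 = 36; x_4 = 196; y_4 = 276; r_4 = 36; x1_5 = 428; y1_5 = 156; x0_6 = 40; y0_6 = 124; x0_7 = 232; y0_7 = 232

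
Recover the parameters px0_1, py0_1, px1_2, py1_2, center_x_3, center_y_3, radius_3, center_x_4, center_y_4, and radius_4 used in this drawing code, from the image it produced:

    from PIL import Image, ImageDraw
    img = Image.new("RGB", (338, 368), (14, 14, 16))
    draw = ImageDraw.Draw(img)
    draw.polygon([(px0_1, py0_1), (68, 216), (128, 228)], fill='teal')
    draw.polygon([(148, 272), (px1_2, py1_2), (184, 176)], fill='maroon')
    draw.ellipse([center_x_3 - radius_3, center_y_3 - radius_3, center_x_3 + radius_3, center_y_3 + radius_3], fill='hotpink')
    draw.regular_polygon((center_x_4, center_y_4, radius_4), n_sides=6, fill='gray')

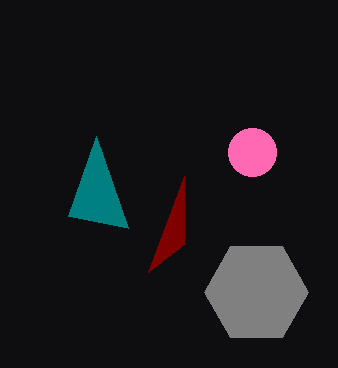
px0_1 = 96; py0_1 = 136; px1_2 = 184; py1_2 = 244; center_x_3 = 252; center_y_3 = 152; radius_3 = 24; center_x_4 = 256; center_y_4 = 292; radius_4 = 52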